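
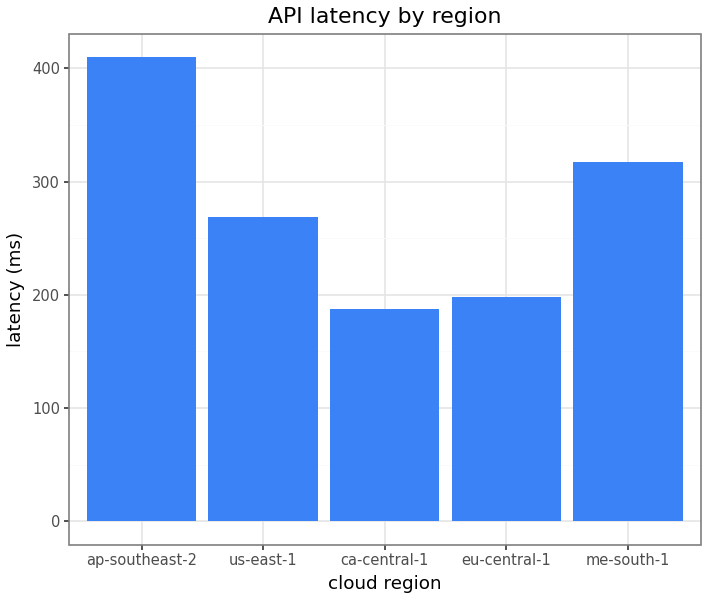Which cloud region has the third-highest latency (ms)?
us-east-1

Top 4: ap-southeast-2 ≈ 400, me-south-1 ≈ 300, us-east-1 ≈ 250, eu-central-1 ≈ 200.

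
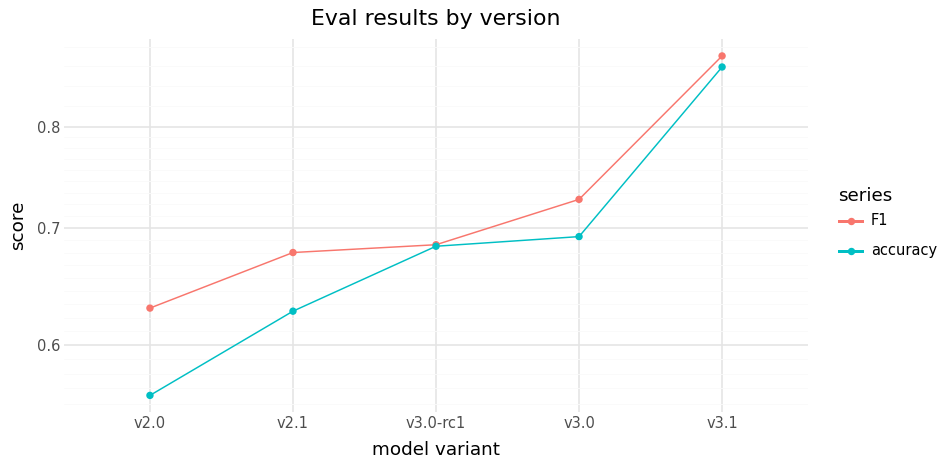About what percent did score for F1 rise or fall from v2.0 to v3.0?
v2.0 ≈ 0.65, v3.0 ≈ 0.75; (0.75 − 0.65) / 0.65 ≈ +15.4%.

≈ +15.4%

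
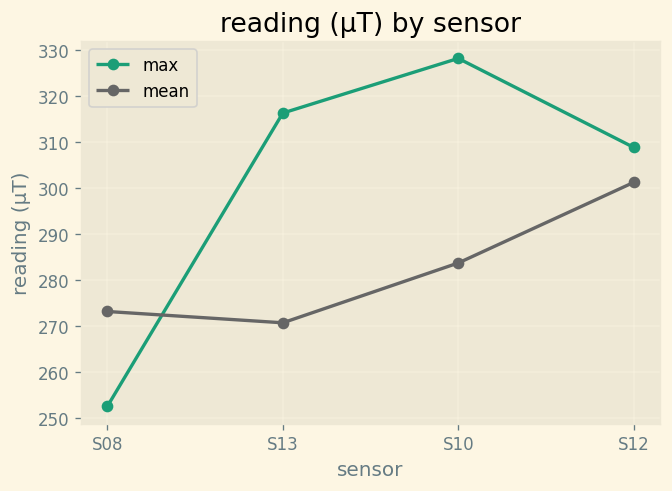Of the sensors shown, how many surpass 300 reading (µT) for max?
3

Above 300: S13, S10, S12.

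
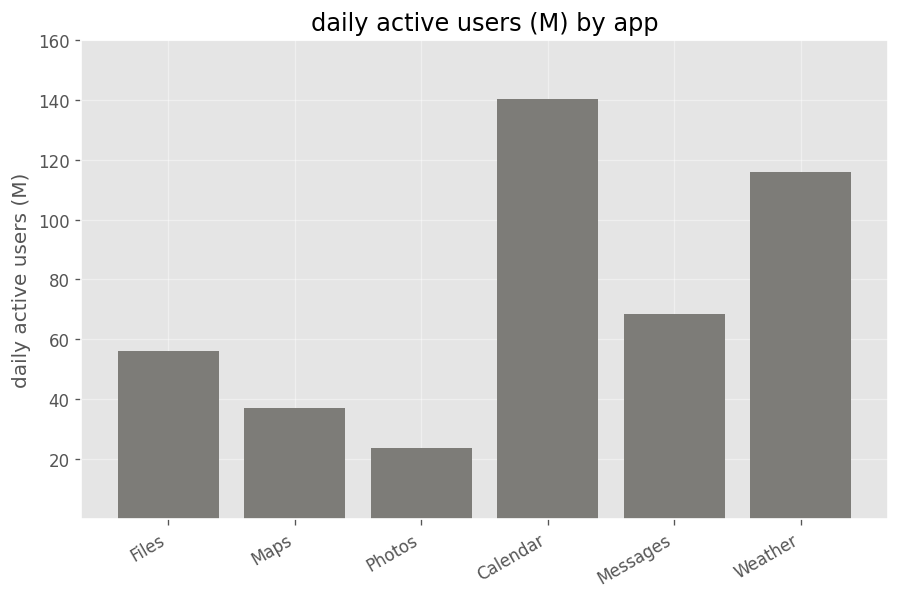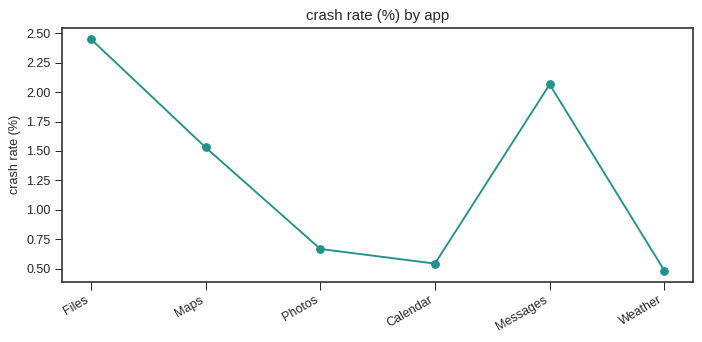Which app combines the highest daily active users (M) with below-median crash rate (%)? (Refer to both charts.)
Calendar

Chart 2 median crash rate (%) ≈ 1; below-median apps: Photos, Calendar, Weather. Among those, Calendar has the highest daily active users (M) (≈ 140).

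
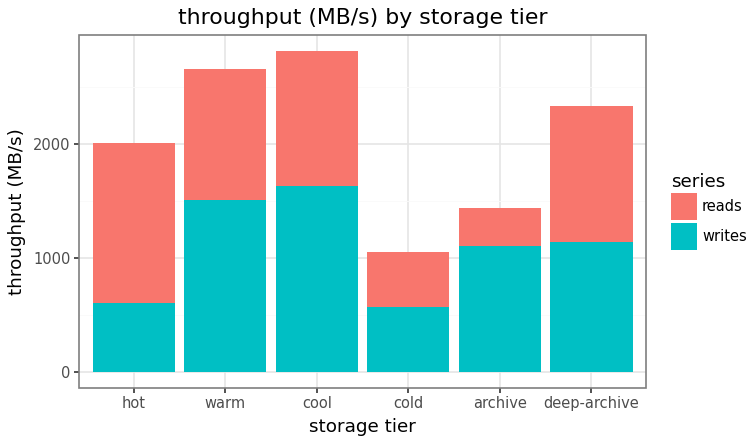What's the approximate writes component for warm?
writes top ≈ 1500, bottom ≈ 0; segment ≈ 1500.

≈ 1500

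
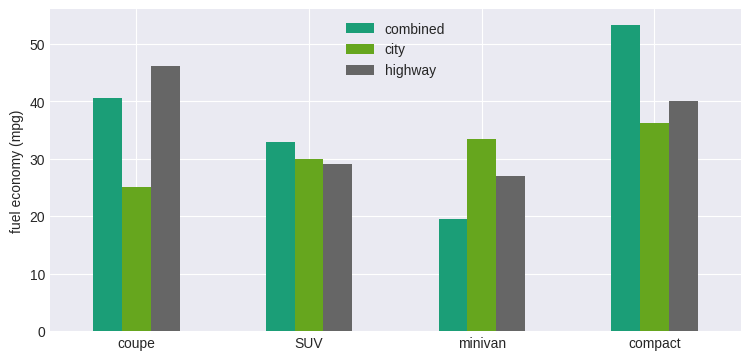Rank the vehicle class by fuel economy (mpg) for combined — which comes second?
coupe

Top 3 for combined: compact ≈ 55, coupe ≈ 40, SUV ≈ 35.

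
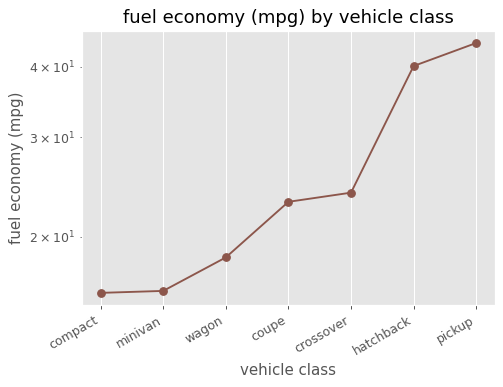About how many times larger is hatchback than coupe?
hatchback ≈ 40, coupe ≈ 25; 40/25 ≈ 1.6.

≈ 1.6×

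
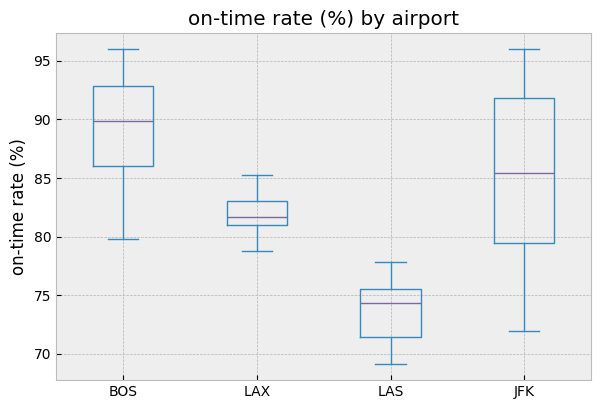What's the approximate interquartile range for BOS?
Q3 ≈ 92, Q1 ≈ 86; IQR ≈ 6.

≈ 6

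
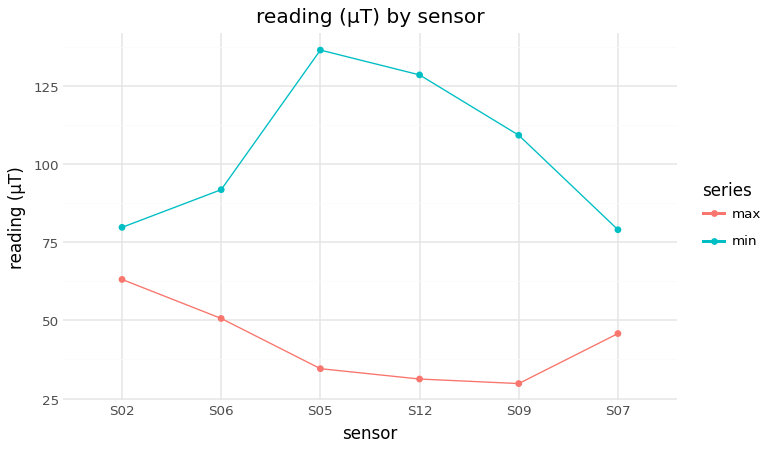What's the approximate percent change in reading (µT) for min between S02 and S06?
≈ +12.5%

S02 ≈ 80, S06 ≈ 90; (90 − 80) / 80 ≈ +12.5%.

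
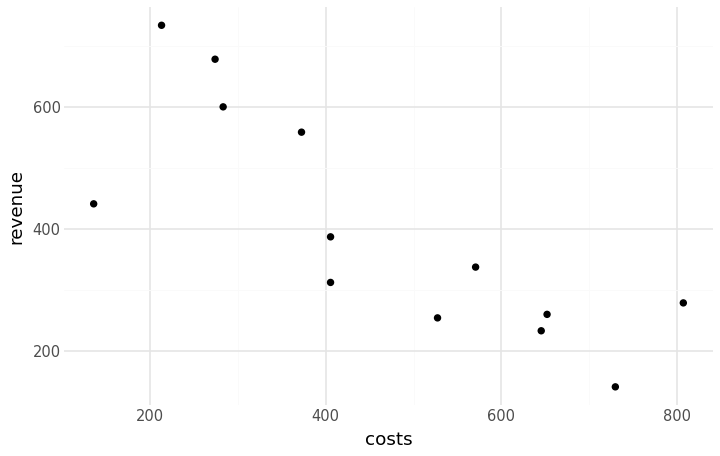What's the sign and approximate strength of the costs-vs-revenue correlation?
negative, strong

Points are negatively correlated; strong (|r| ≈ 0.8).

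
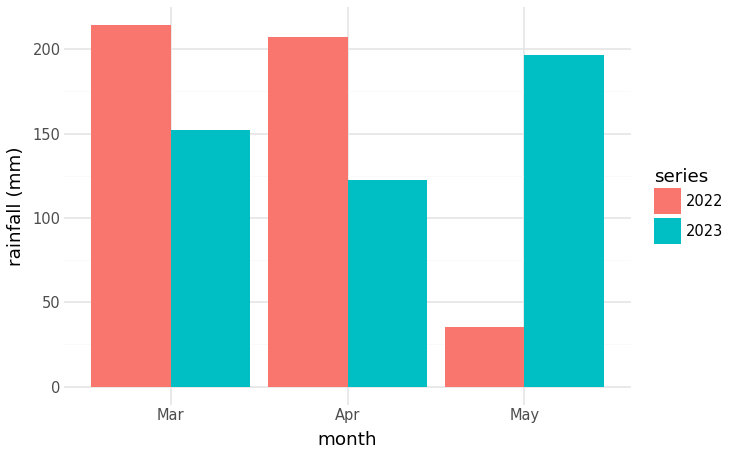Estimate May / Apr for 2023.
May ≈ 200, Apr ≈ 120; 200/120 ≈ 1.67.

≈ 1.67×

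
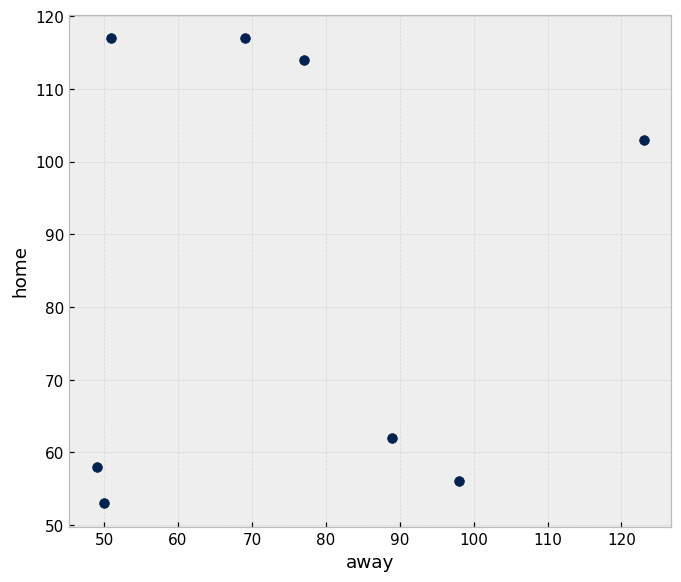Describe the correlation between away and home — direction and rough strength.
Points are roughly uncorrelated; weak (|r| ≈ 0.1).

no clear correlation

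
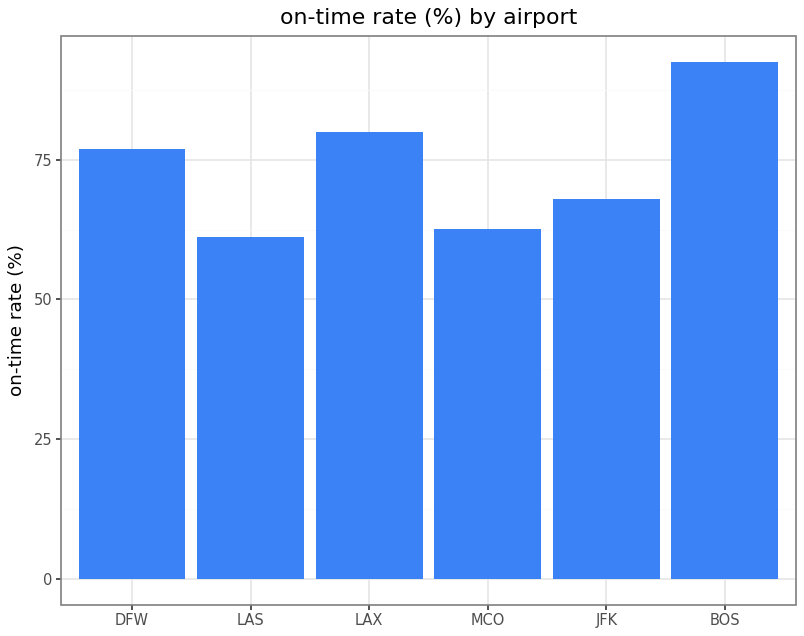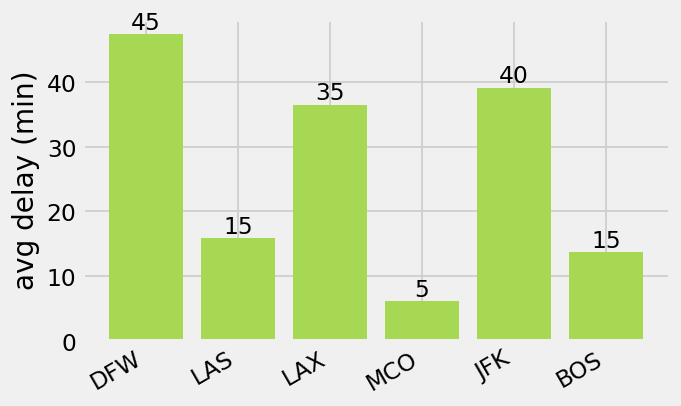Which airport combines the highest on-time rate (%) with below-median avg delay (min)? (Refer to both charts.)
Chart 2 median avg delay (min) ≈ 25; below-median airports: LAS, MCO, BOS. Among those, BOS has the highest on-time rate (%) (≈ 90).

BOS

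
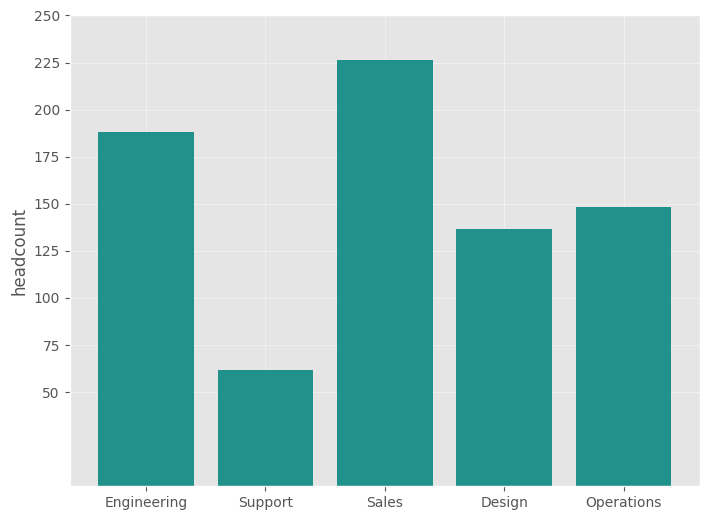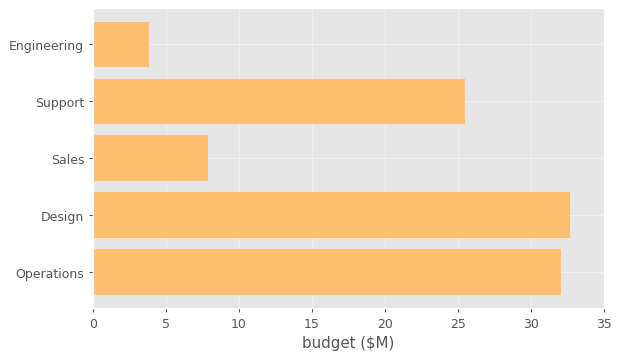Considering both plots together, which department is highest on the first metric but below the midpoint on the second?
Sales

Chart 2 median budget ($M) ≈ 25; below-median departments: Engineering, Sales. Among those, Sales has the highest headcount (≈ 225).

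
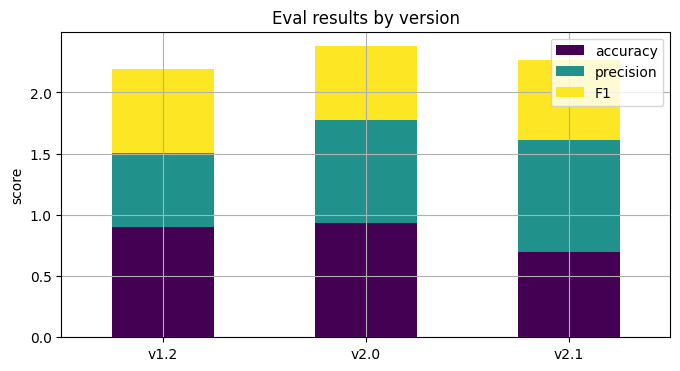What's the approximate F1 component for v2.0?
≈ 0.6

F1 top ≈ 2.4, bottom ≈ 1.8; segment ≈ 0.6.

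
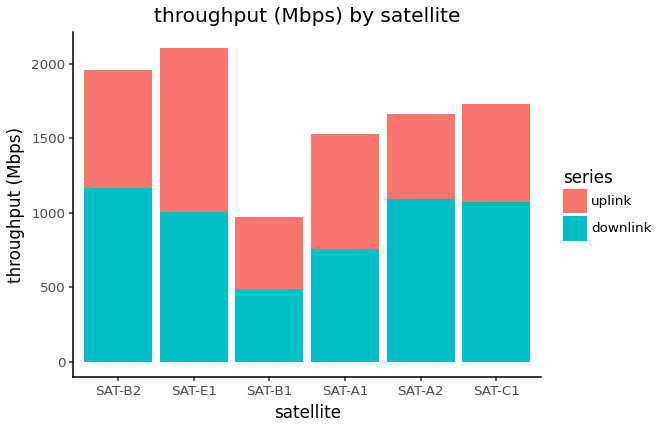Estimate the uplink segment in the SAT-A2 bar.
≈ 600

uplink top ≈ 1600, bottom ≈ 1000; segment ≈ 600.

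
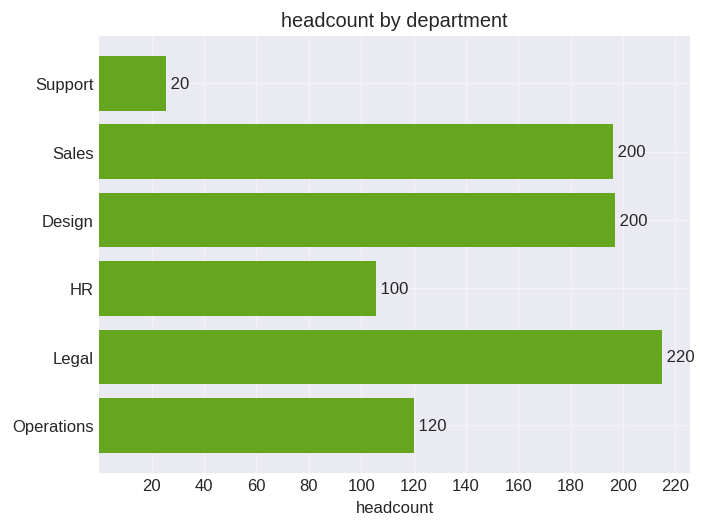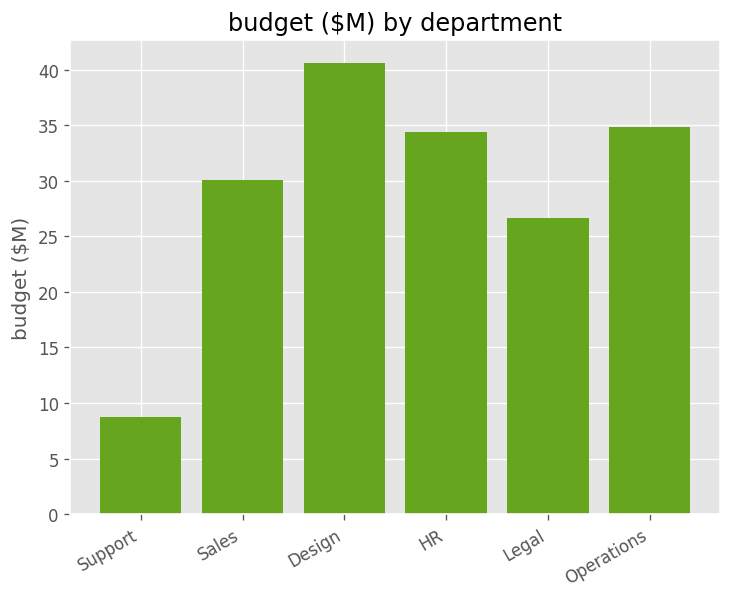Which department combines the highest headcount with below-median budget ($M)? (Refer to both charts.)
Chart 2 median budget ($M) ≈ 30; below-median departments: Support, Sales, Legal. Among those, Legal has the highest headcount (≈ 220).

Legal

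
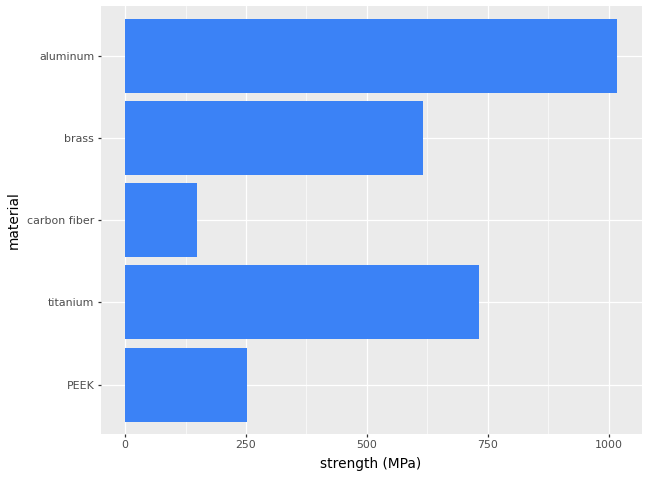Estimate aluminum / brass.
aluminum ≈ 1000, brass ≈ 600; 1000/600 ≈ 1.67.

≈ 1.67×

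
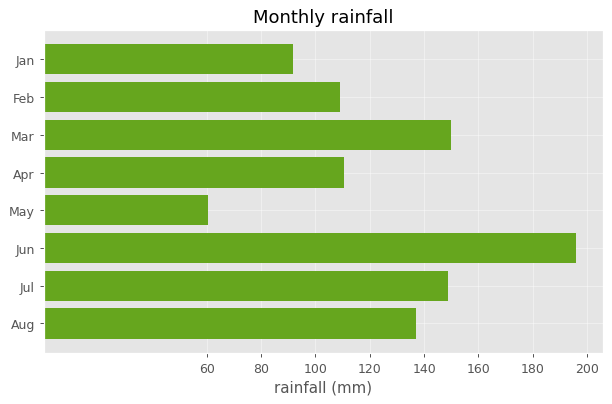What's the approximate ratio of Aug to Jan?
≈ 1.4×

Aug ≈ 140, Jan ≈ 100; 140/100 ≈ 1.4.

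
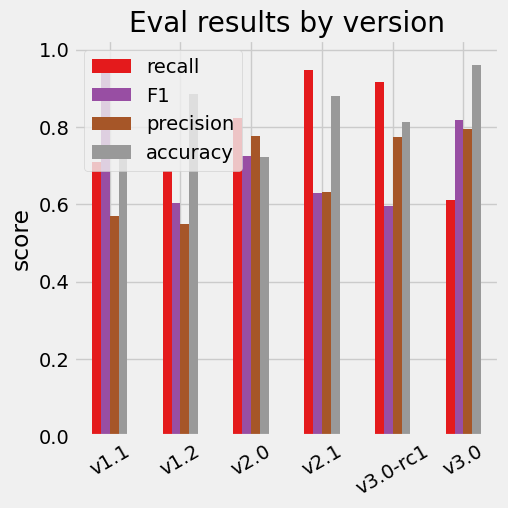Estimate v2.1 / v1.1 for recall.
v2.1 ≈ 0.9, v1.1 ≈ 0.7; 0.9/0.7 ≈ 1.29.

≈ 1.29×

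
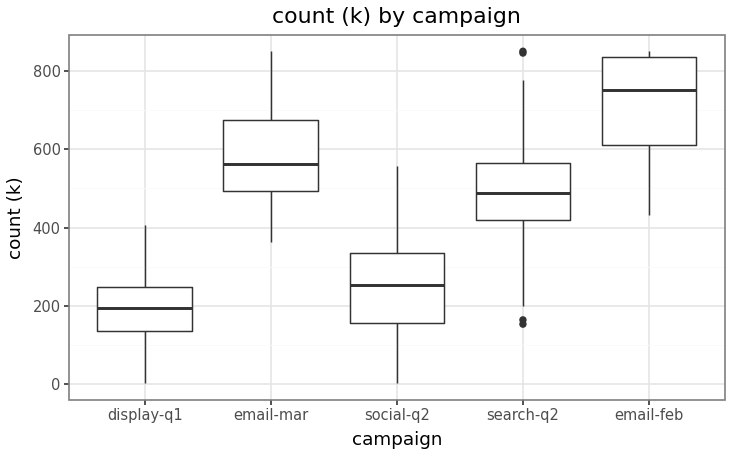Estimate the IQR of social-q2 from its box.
Q3 ≈ 350, Q1 ≈ 150; IQR ≈ 200.

≈ 200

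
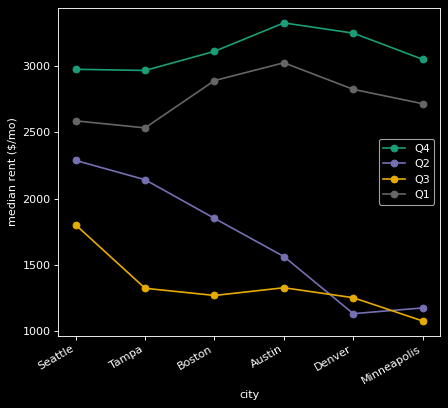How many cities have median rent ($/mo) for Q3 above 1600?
Above 1600: Seattle.

1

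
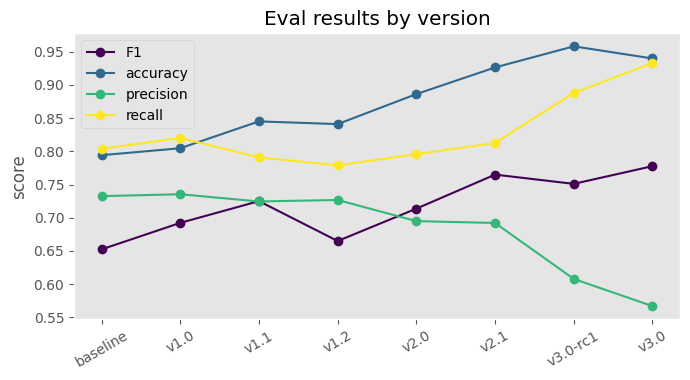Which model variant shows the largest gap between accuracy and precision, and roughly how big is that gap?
v3.0: accuracy ≈ 0.95, precision ≈ 0.55 → gap ≈ 0.40. Next-largest (v3.0-rc1) is only ≈ 0.35.

v3.0, ≈ 0.40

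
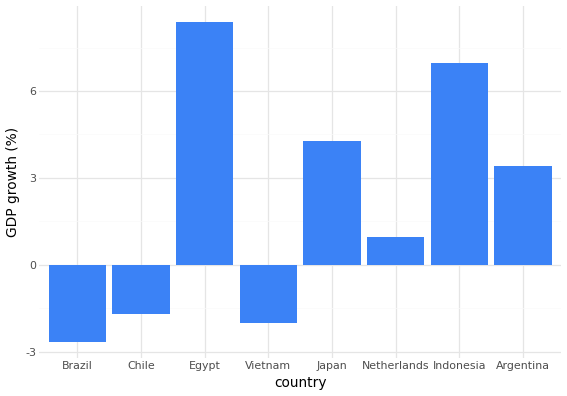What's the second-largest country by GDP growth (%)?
Indonesia

Top 3: Egypt ≈ 8, Indonesia ≈ 7, Japan ≈ 4.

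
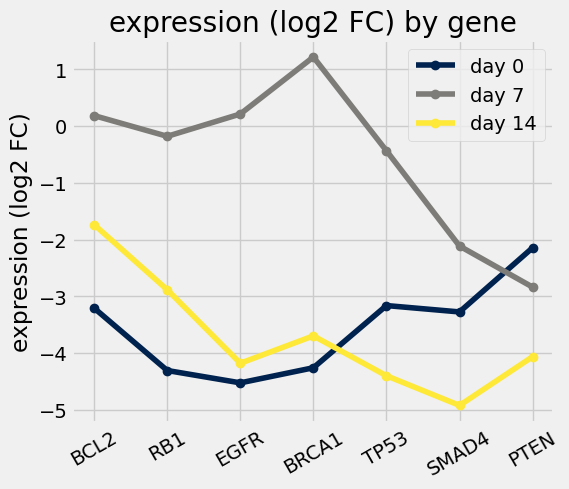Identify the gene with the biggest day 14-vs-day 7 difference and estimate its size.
BRCA1: day 14 ≈ -4, day 7 ≈ 1 → gap ≈ 5. Next-largest (EGFR) is only ≈ 4.

BRCA1, ≈ 5 log2 FC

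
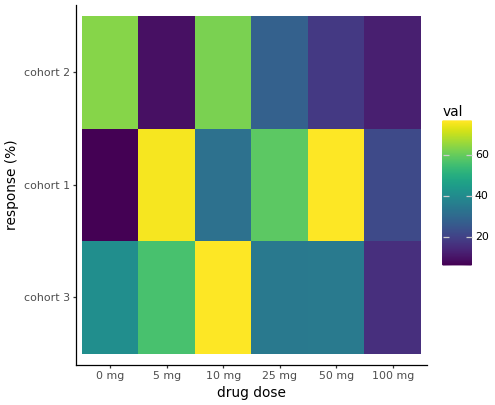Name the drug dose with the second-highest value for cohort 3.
5 mg

Top 3 for cohort 3: 10 mg ≈ 80, 5 mg ≈ 60, 0 mg ≈ 40.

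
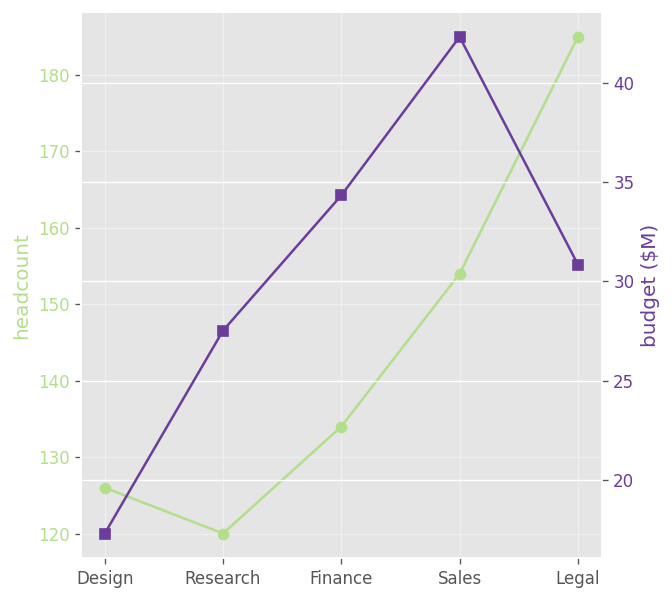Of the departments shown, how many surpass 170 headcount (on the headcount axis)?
1

Above 170: Legal.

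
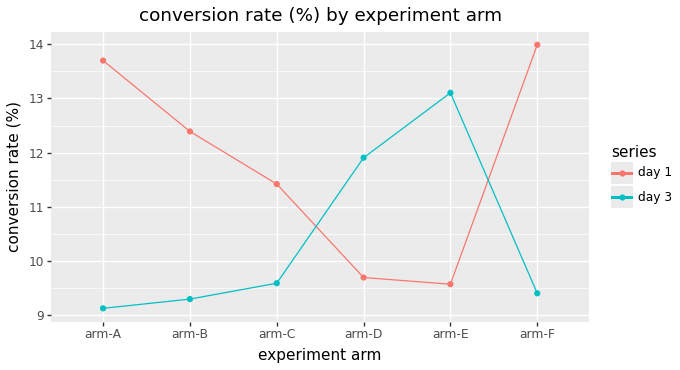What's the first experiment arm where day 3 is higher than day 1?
arm-D

arm-C: day 3 ≈ 9.5 vs day 1 ≈ 11.5 (not yet); arm-D: day 3 ≈ 12.0 vs day 1 ≈ 9.5 (first crossover).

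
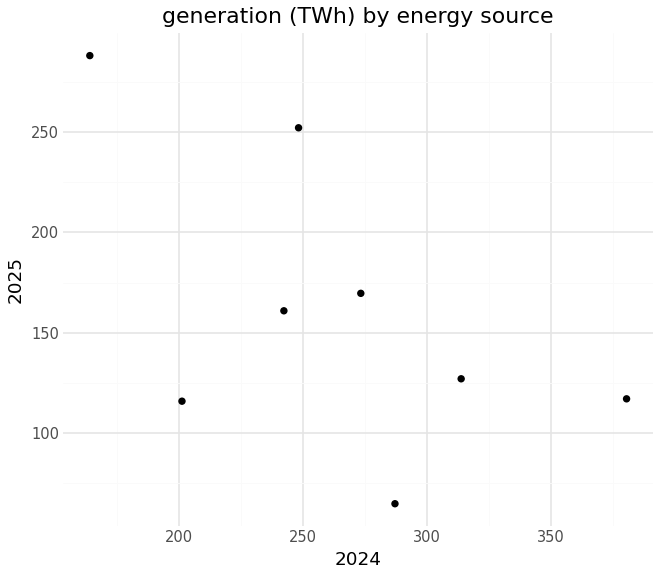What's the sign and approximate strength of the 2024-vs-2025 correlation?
negative, moderate

Points are negatively correlated; moderate (|r| ≈ 0.6).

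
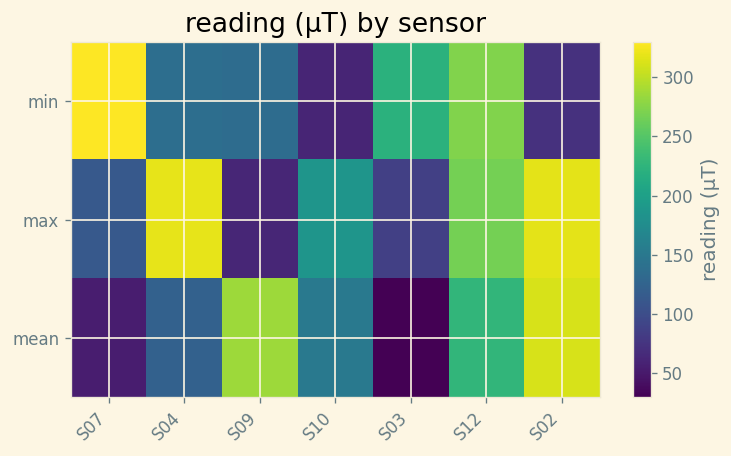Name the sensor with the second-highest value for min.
S12

Top 3 for min: S07 ≈ 325, S12 ≈ 275, S03 ≈ 225.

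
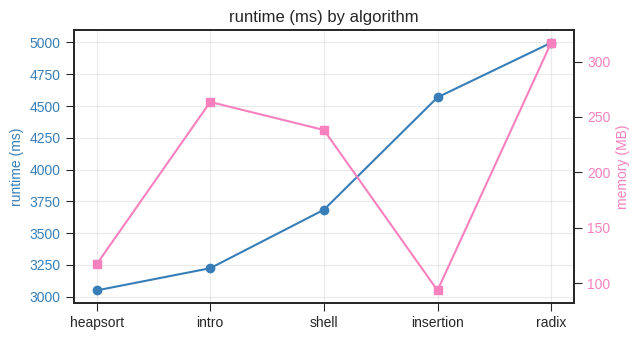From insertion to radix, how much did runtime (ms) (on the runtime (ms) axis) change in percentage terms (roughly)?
≈ +8.7%

insertion ≈ 4600, radix ≈ 5000; (5000 − 4600) / 4600 ≈ +8.7%.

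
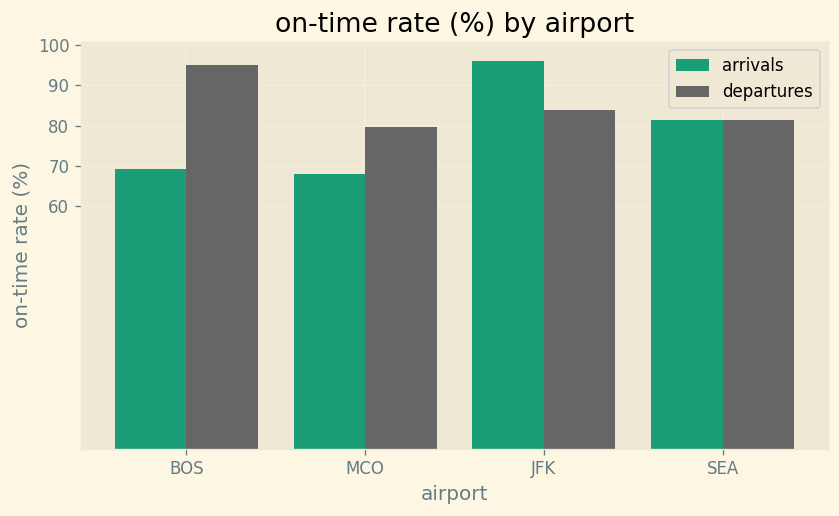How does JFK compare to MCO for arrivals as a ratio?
JFK ≈ 100, MCO ≈ 70; 100/70 ≈ 1.43.

≈ 1.43×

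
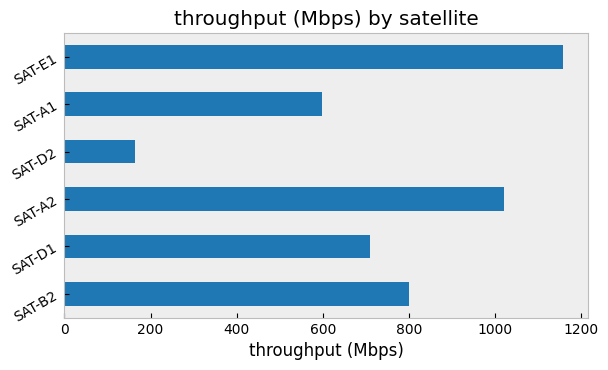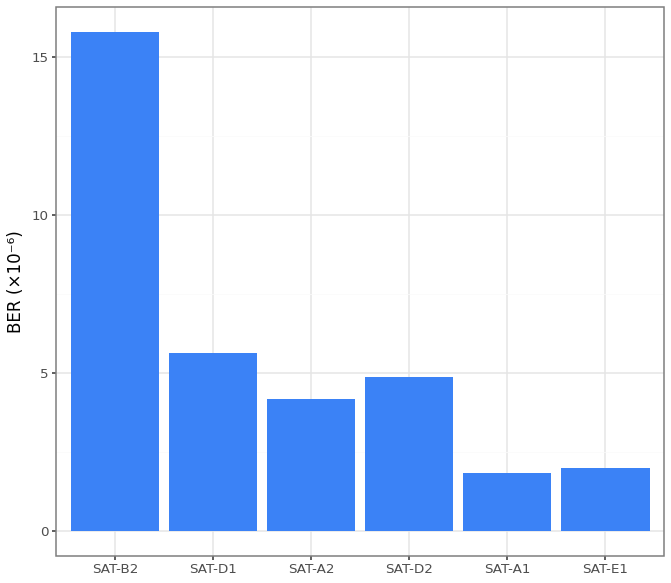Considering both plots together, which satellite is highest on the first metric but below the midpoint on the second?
SAT-E1

Chart 2 median BER (×10⁻⁶) ≈ 4; below-median satellites: SAT-A2, SAT-A1, SAT-E1. Among those, SAT-E1 has the highest throughput (Mbps) (≈ 1200).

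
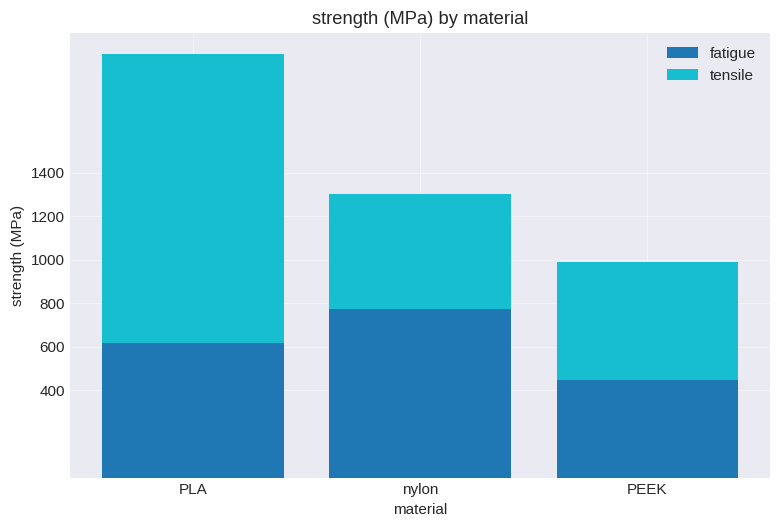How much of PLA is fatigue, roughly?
≈ 600

fatigue top ≈ 600, bottom ≈ 0; segment ≈ 600.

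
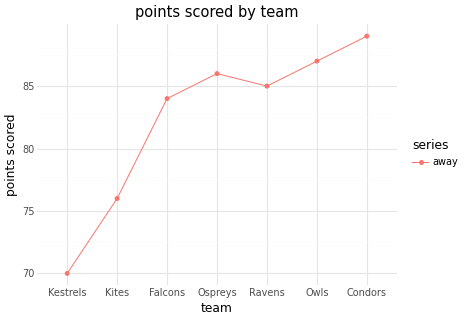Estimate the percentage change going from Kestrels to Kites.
≈ +8.6%

Kestrels ≈ 70, Kites ≈ 76; (76 − 70) / 70 ≈ +8.6%.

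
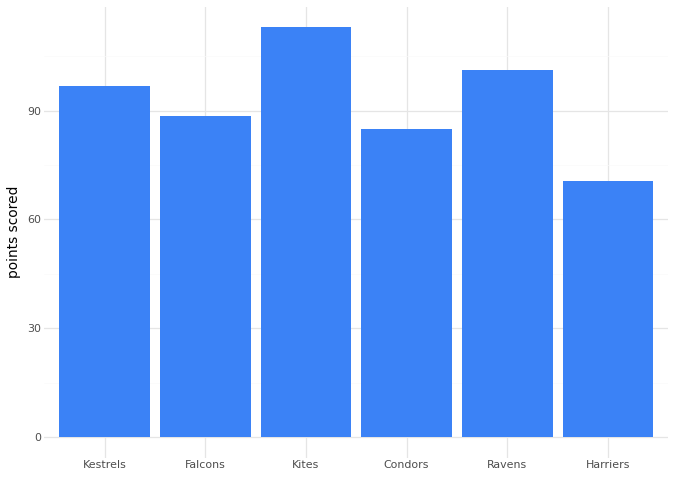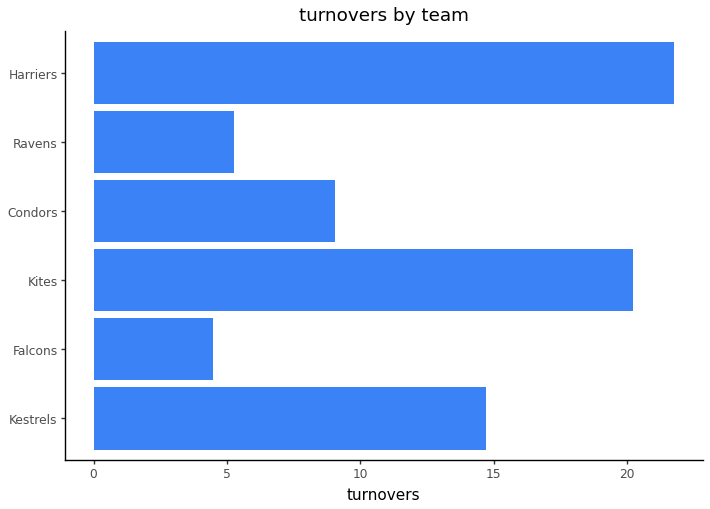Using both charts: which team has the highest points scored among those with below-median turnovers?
Chart 2 median turnovers ≈ 12; below-median teams: Falcons, Condors, Ravens. Among those, Ravens has the highest points scored (≈ 100).

Ravens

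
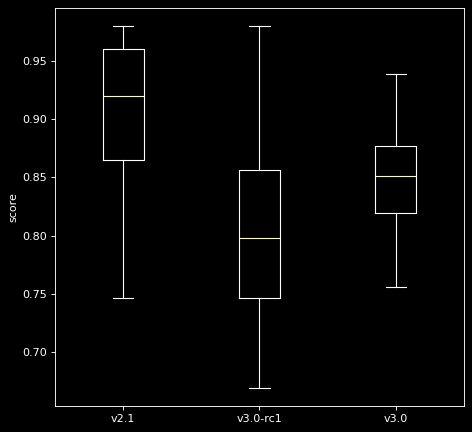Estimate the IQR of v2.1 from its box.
≈ 0.10

Q3 ≈ 0.96, Q1 ≈ 0.86; IQR ≈ 0.10.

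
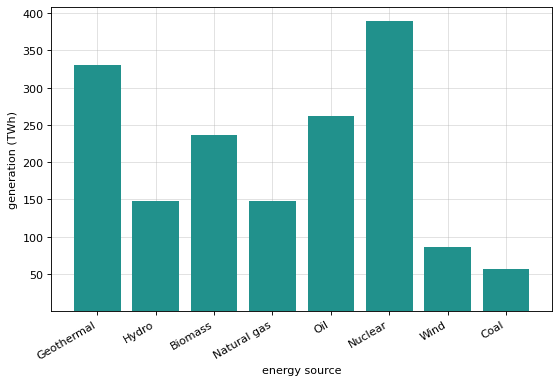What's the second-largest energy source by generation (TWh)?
Top 3: Nuclear ≈ 400, Geothermal ≈ 350, Oil ≈ 250.

Geothermal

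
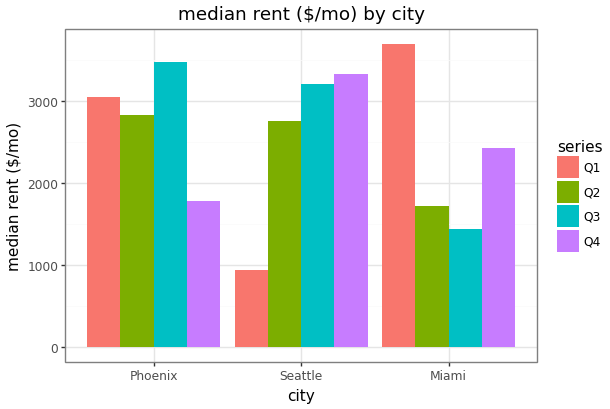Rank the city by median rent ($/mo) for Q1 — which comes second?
Phoenix

Top 3 for Q1: Miami ≈ 3500, Phoenix ≈ 3000, Seattle ≈ 1000.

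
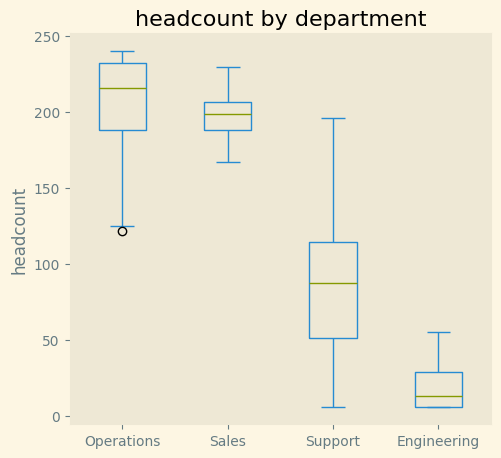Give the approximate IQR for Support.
≈ 60

Q3 ≈ 120, Q1 ≈ 60; IQR ≈ 60.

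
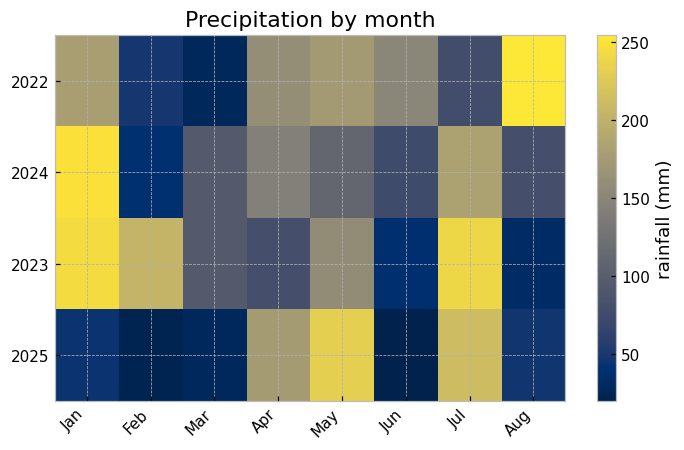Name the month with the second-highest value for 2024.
Top 3 for 2024: Jan ≈ 240, Jul ≈ 180, Apr ≈ 140.

Jul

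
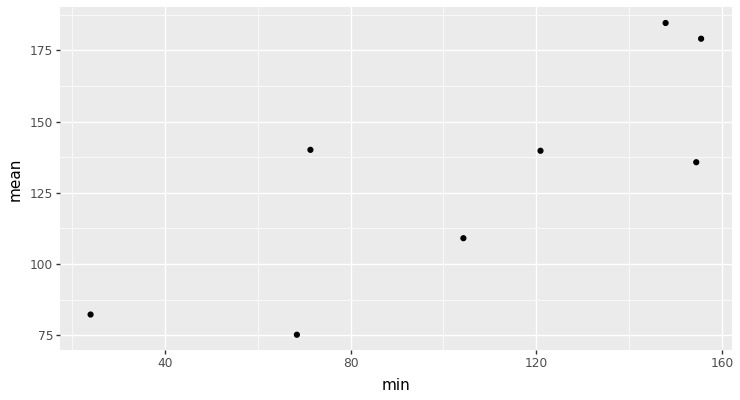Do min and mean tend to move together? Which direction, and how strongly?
positive, strong

Points are positively correlated; strong (|r| ≈ 0.8).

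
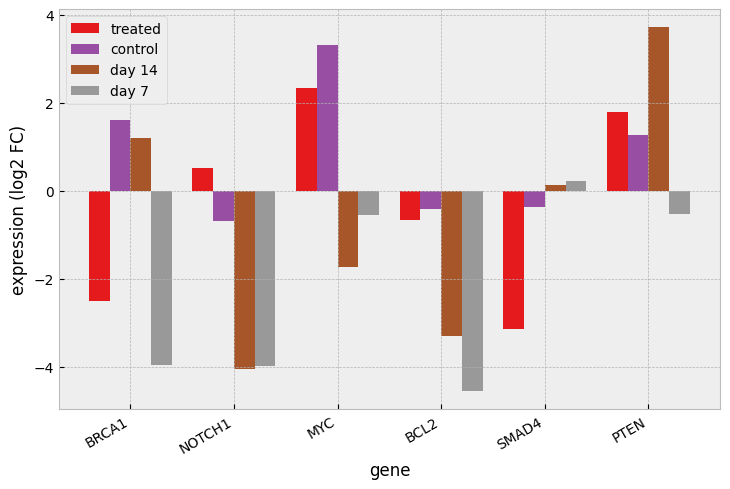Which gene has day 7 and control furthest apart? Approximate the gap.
BRCA1: day 7 ≈ -4, control ≈ 2 → gap ≈ 6. Next-largest (BCL2) is only ≈ 5.

BRCA1, ≈ 6 log2 FC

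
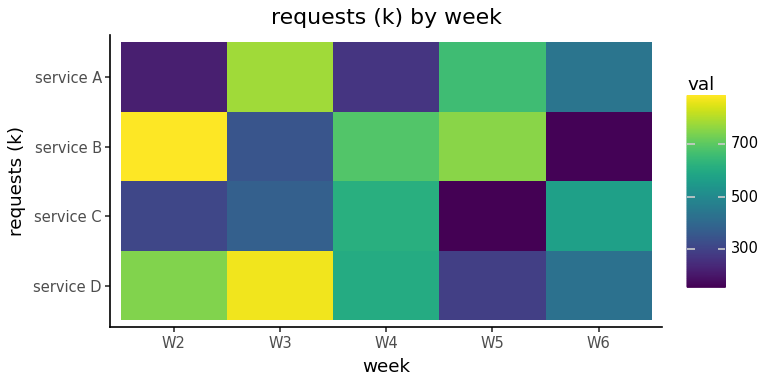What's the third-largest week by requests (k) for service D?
Top 4 for service D: W3 ≈ 900, W2 ≈ 800, W4 ≈ 600, W6 ≈ 400.

W4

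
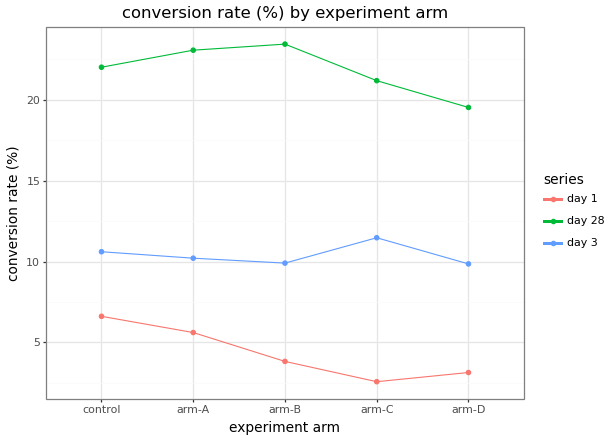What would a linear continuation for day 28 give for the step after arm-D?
Last three: 24, 22, 20 → slope ≈ -2/step → next ≈ 18.

≈ 18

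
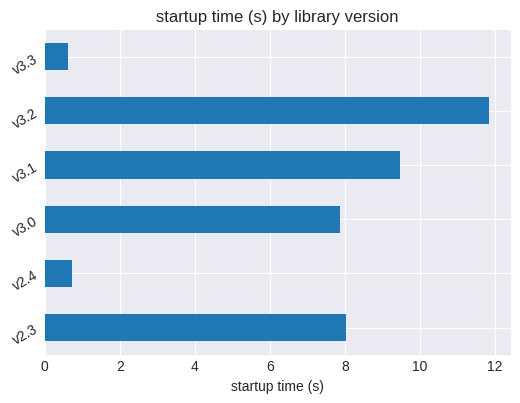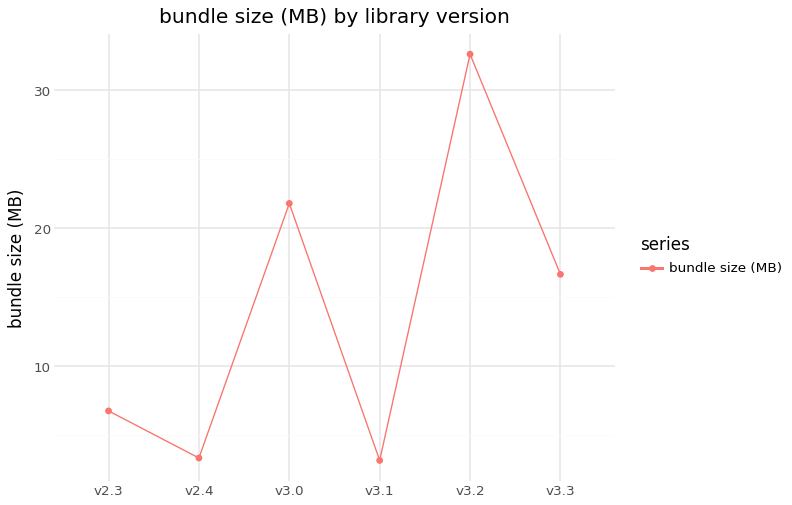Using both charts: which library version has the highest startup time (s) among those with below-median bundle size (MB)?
v3.1

Chart 2 median bundle size (MB) ≈ 10; below-median library versions: v2.3, v2.4, v3.1. Among those, v3.1 has the highest startup time (s) (≈ 10).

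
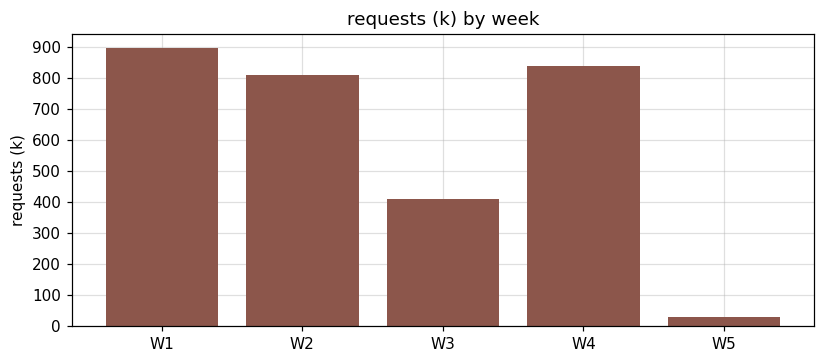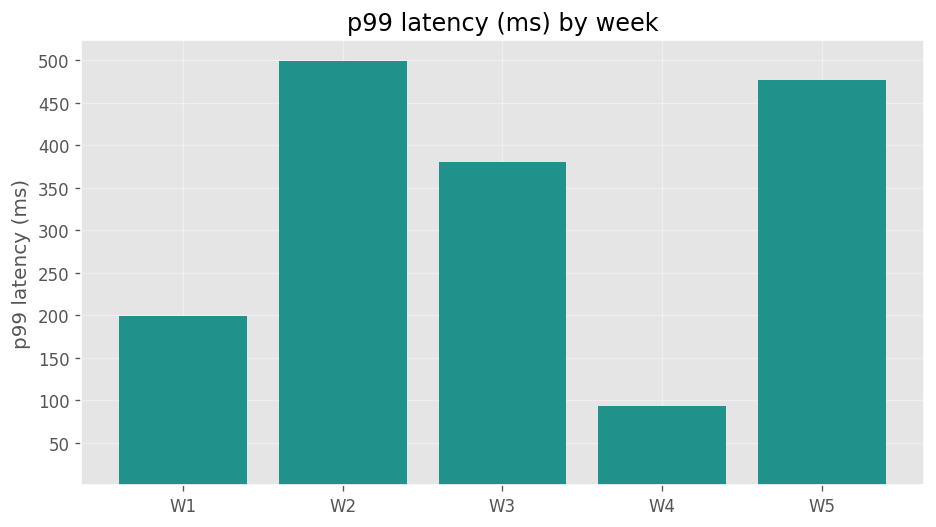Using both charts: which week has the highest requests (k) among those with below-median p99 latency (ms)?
W1

Chart 2 median p99 latency (ms) ≈ 400; below-median weeks: W1, W4. Among those, W1 has the highest requests (k) (≈ 900).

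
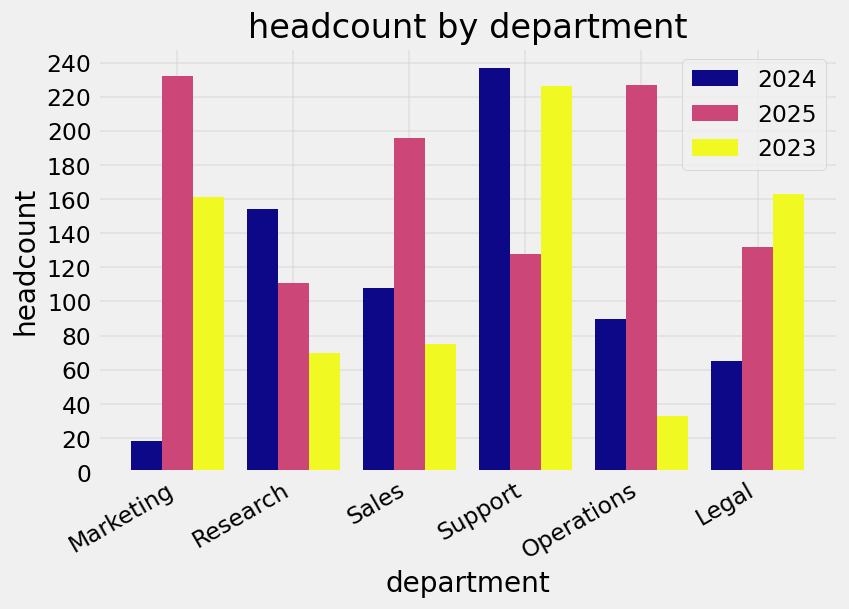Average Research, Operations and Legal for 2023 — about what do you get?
≈ 93

(80 + 40 + 160) / 3 ≈ 93.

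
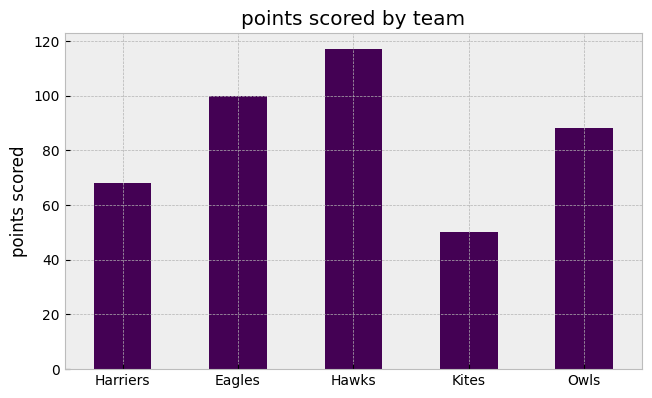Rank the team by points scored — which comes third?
Owls

Top 4: Hawks ≈ 120, Eagles ≈ 100, Owls ≈ 90, Harriers ≈ 70.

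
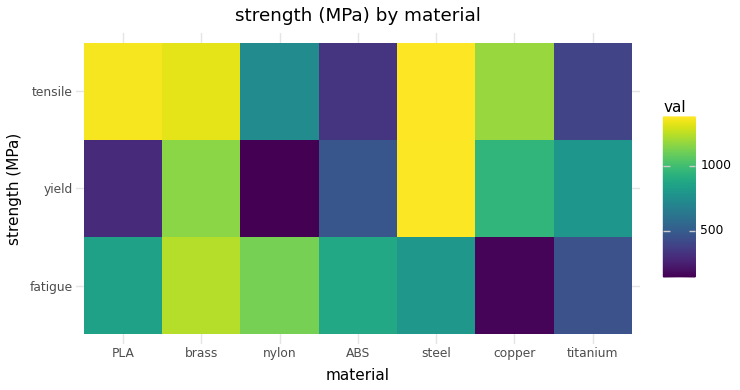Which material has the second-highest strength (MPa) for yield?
brass

Top 3 for yield: steel ≈ 1400, brass ≈ 1200, copper ≈ 1000.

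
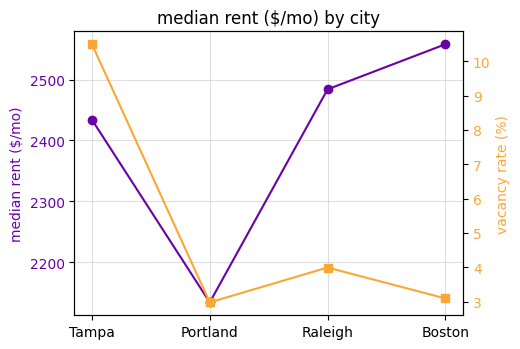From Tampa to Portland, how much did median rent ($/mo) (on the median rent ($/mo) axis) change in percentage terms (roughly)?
≈ -12.2%

Tampa ≈ 2450, Portland ≈ 2150; (2150 − 2450) / 2450 ≈ -12.2%.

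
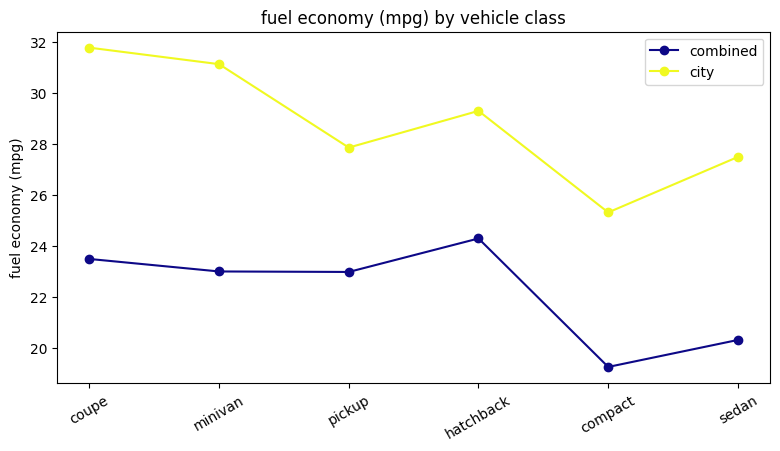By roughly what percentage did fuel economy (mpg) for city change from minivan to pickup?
minivan ≈ 32, pickup ≈ 28; (28 − 32) / 32 ≈ -12.5%.

≈ -12.5%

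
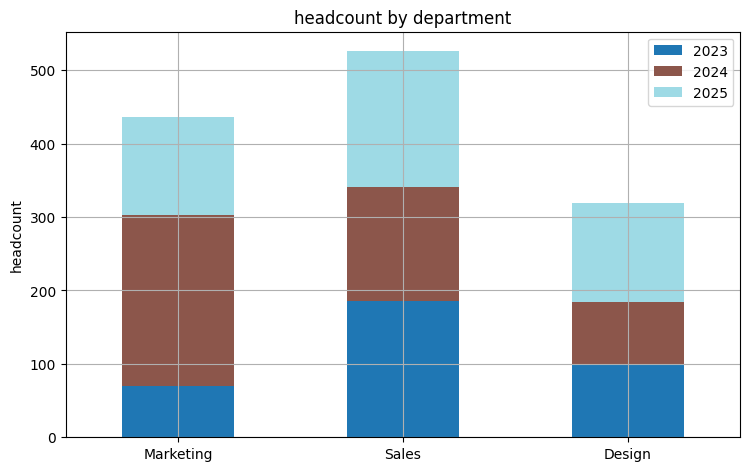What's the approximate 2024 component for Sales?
≈ 150

2024 top ≈ 350, bottom ≈ 200; segment ≈ 150.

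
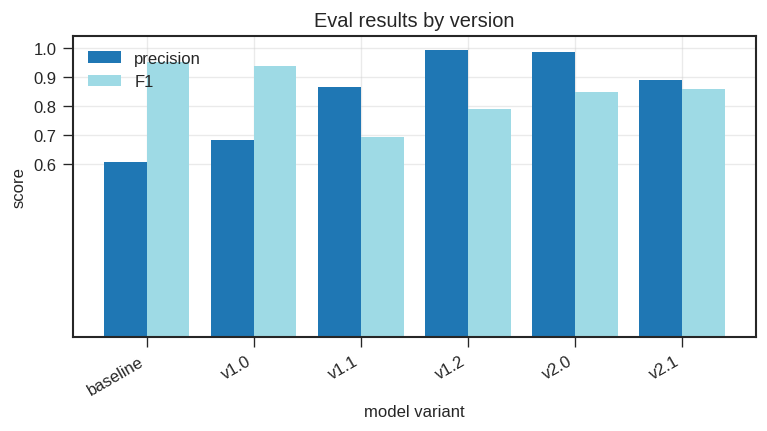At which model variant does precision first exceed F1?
v1.1

v1.0: precision ≈ 0.7 vs F1 ≈ 0.9 (not yet); v1.1: precision ≈ 0.9 vs F1 ≈ 0.7 (first crossover).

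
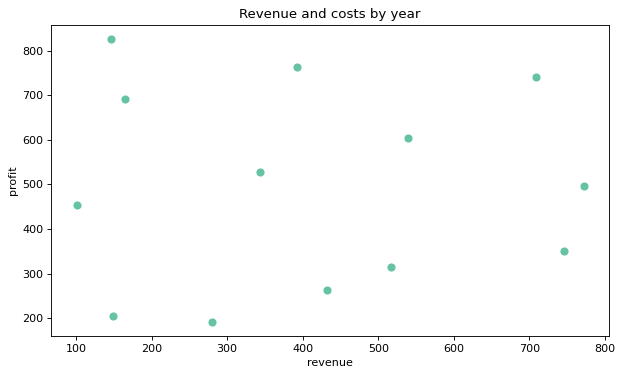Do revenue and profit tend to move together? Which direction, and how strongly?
no clear correlation

Points are roughly uncorrelated; weak (|r| ≈ 0.0).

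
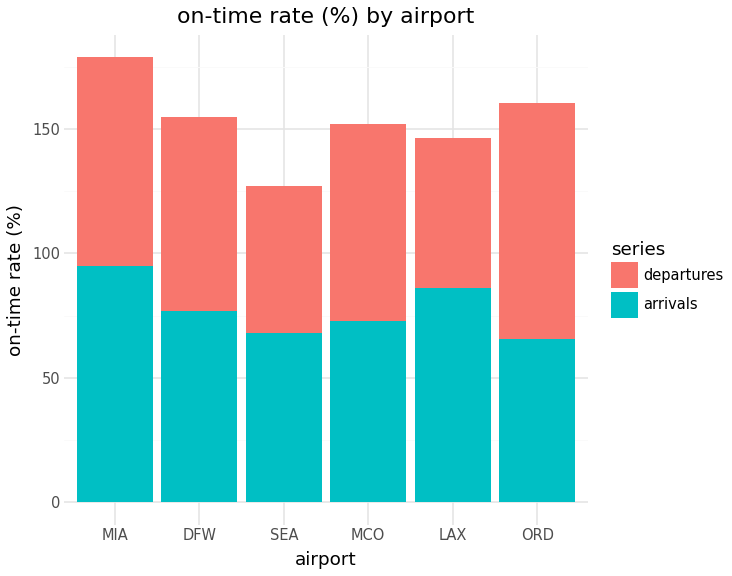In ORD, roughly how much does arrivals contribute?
≈ 60

arrivals top ≈ 60, bottom ≈ 0; segment ≈ 60.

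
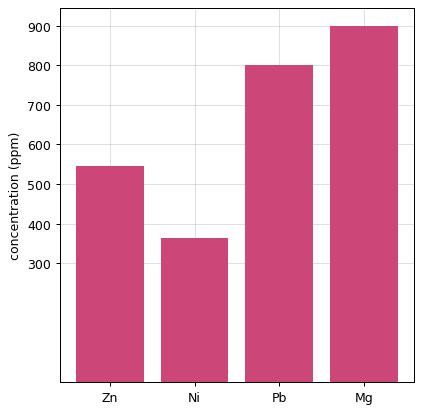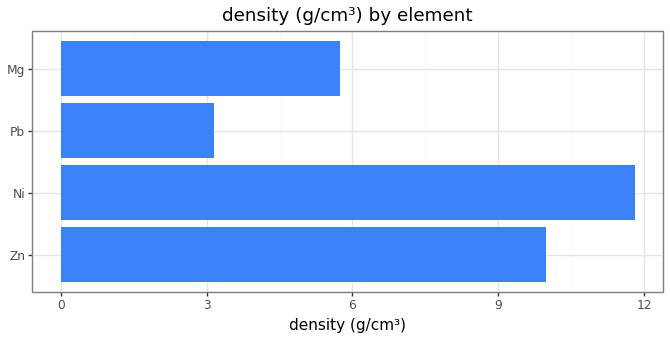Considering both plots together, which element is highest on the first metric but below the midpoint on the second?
Mg

Chart 2 median density (g/cm³) ≈ 8; below-median elements: Pb, Mg. Among those, Mg has the highest concentration (ppm) (≈ 900).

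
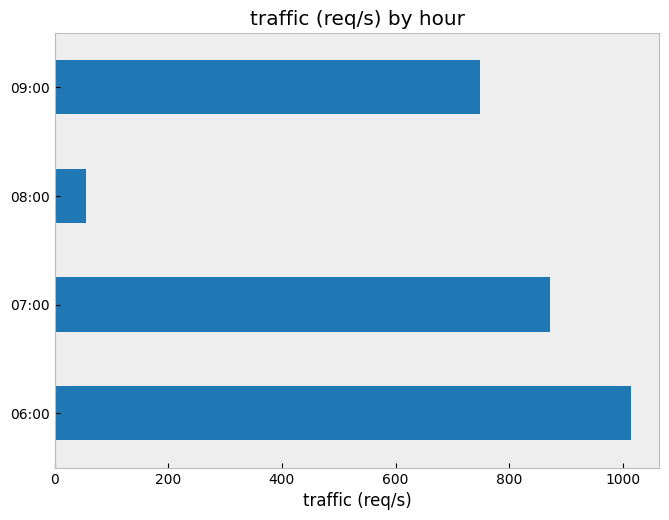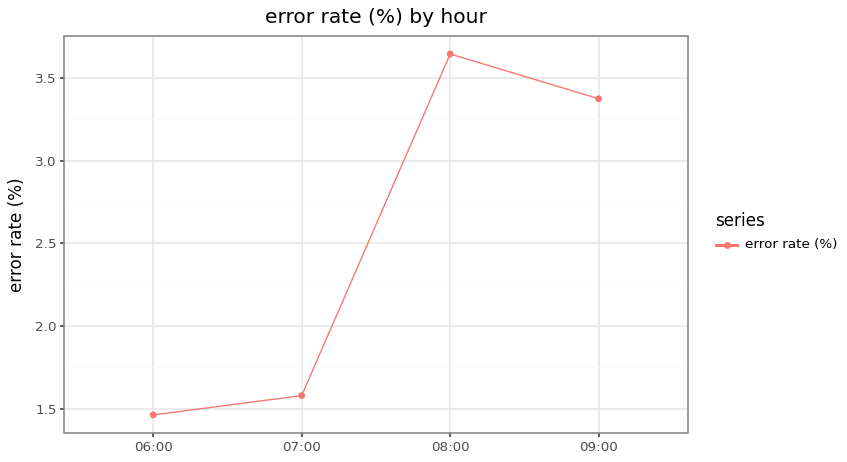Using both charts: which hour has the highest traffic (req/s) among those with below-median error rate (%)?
Chart 2 median error rate (%) ≈ 2.5; below-median hours: 06:00, 07:00. Among those, 06:00 has the highest traffic (req/s) (≈ 1000).

06:00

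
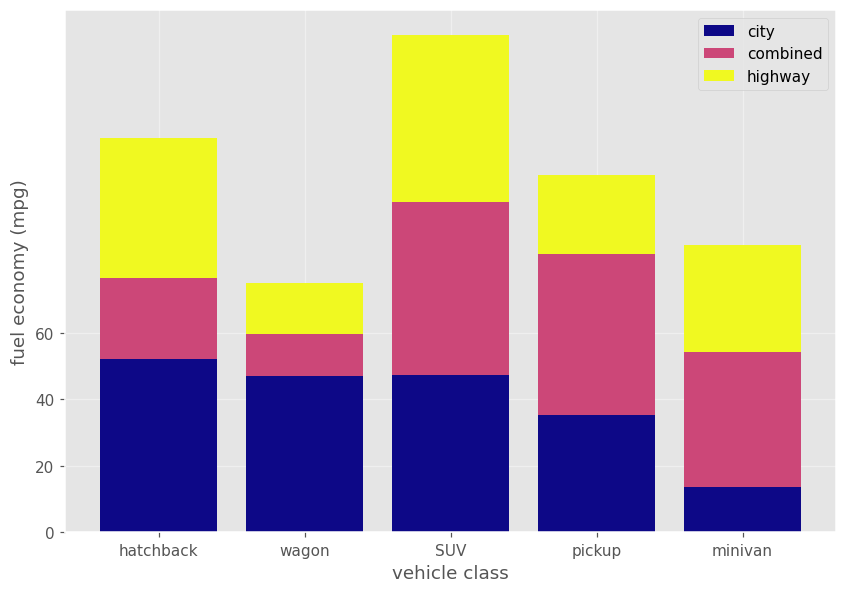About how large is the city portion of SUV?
≈ 40

city top ≈ 40, bottom ≈ 0; segment ≈ 40.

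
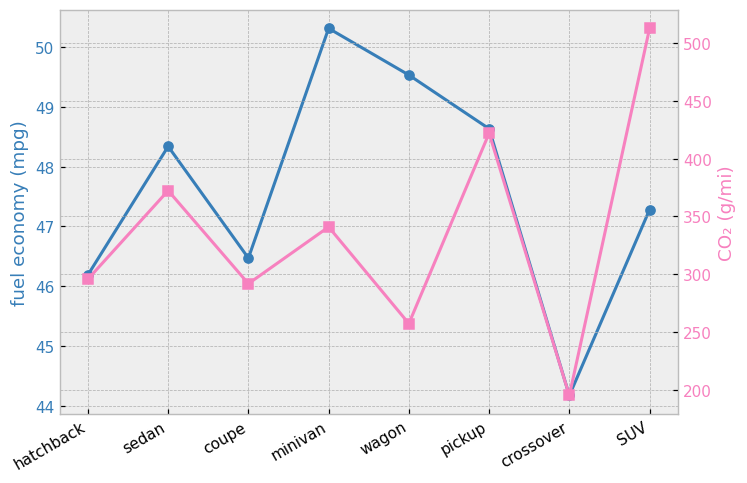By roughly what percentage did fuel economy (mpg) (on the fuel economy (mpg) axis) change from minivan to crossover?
minivan ≈ 50, crossover ≈ 44; (44 − 50) / 50 ≈ -12%.

≈ -12%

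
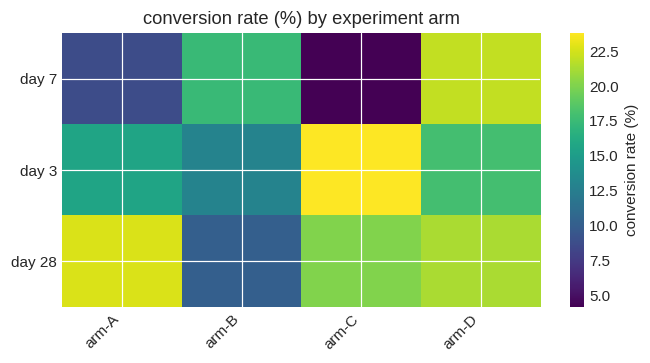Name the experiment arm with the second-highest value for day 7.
Top 3 for day 7: arm-D ≈ 22, arm-B ≈ 18, arm-A ≈ 8.

arm-B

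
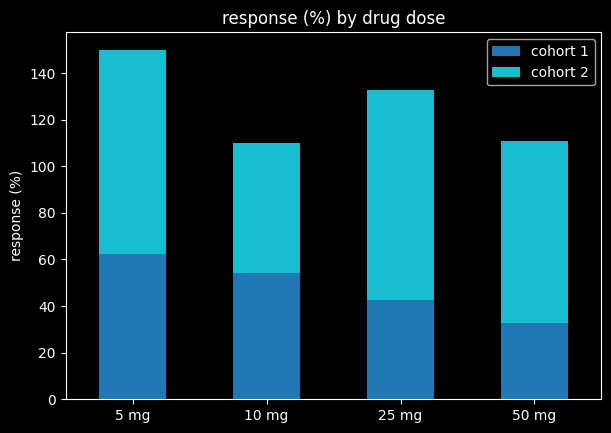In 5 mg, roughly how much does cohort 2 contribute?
cohort 2 top ≈ 160, bottom ≈ 60; segment ≈ 100.

≈ 100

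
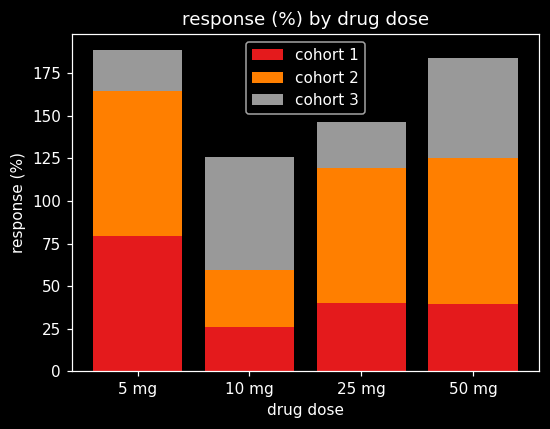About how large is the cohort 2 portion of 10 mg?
cohort 2 top ≈ 60, bottom ≈ 20; segment ≈ 40.

≈ 40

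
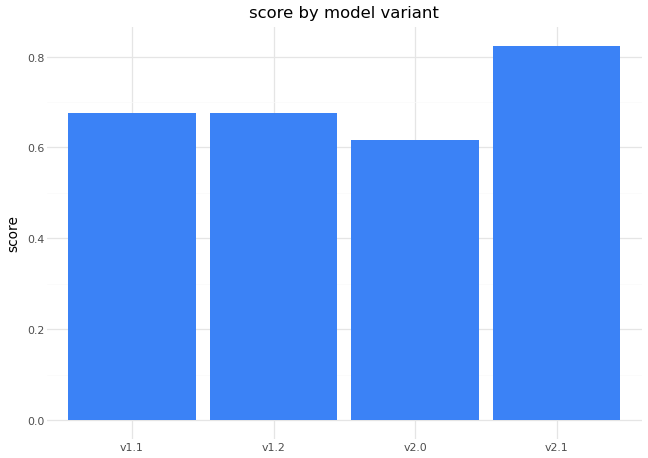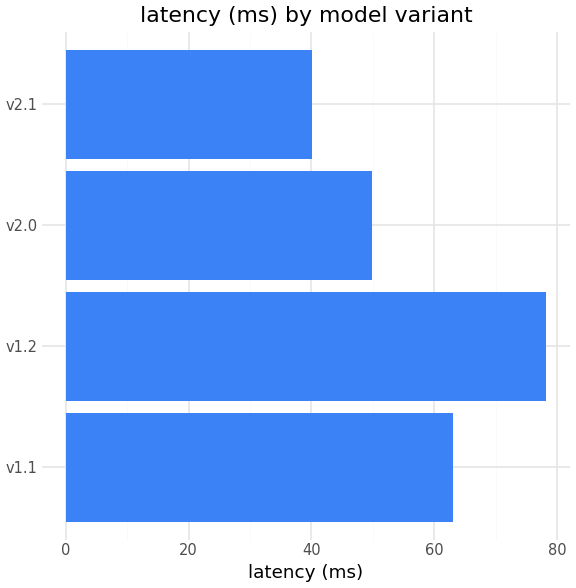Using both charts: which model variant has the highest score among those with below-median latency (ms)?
v2.1

Chart 2 median latency (ms) ≈ 60; below-median model variants: v2.0, v2.1. Among those, v2.1 has the highest score (≈ 0.8).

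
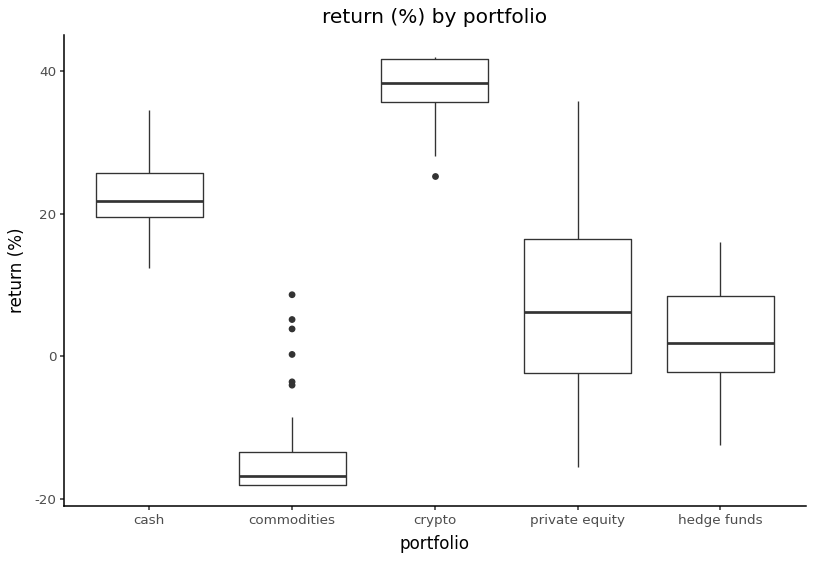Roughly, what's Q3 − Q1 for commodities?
Q3 ≈ -15, Q1 ≈ -20; IQR ≈ 5.

≈ 5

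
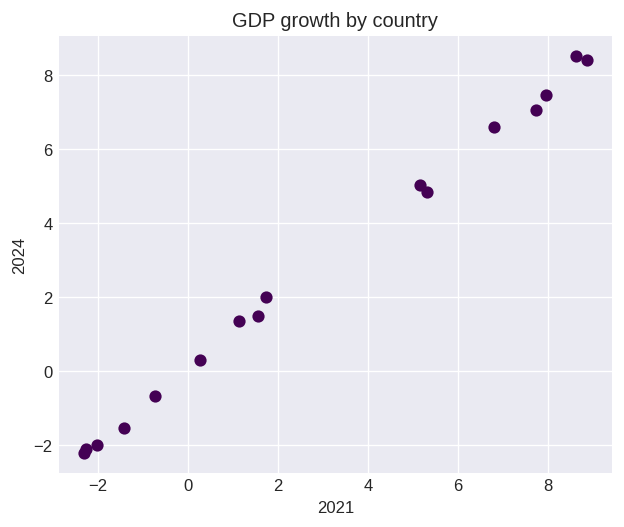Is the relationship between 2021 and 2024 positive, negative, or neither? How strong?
Points are positively correlated; strong (|r| ≈ 1.0).

positive, strong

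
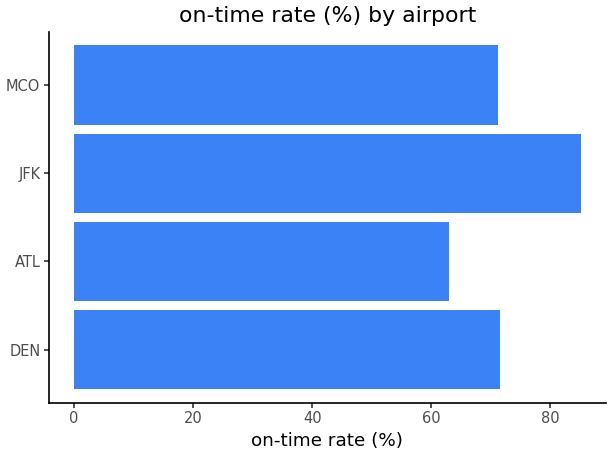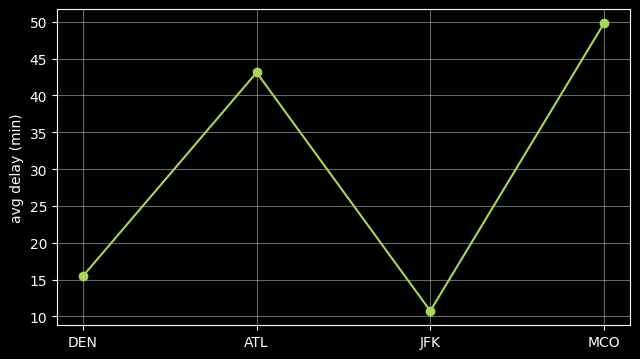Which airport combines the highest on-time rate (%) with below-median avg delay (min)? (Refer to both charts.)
Chart 2 median avg delay (min) ≈ 30; below-median airports: DEN, JFK. Among those, JFK has the highest on-time rate (%) (≈ 90).

JFK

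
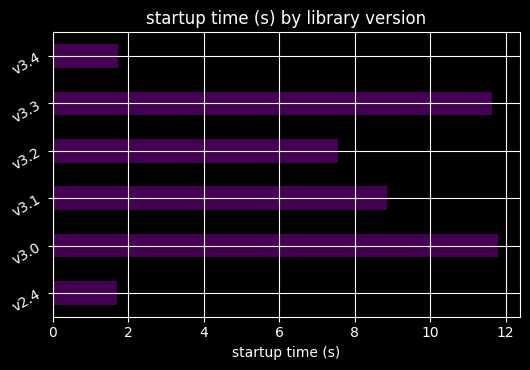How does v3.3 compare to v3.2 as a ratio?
v3.3 ≈ 12, v3.2 ≈ 8; 12/8 ≈ 1.5.

≈ 1.5×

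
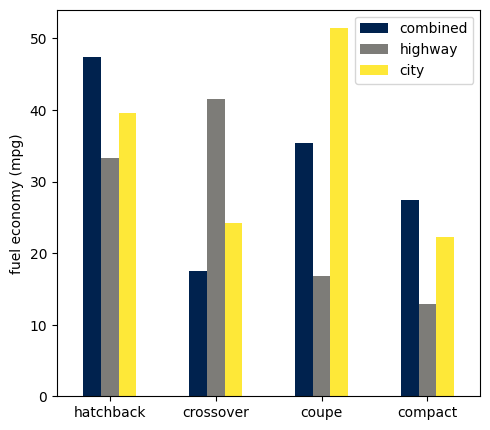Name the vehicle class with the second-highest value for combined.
coupe

Top 3 for combined: hatchback ≈ 45, coupe ≈ 35, compact ≈ 25.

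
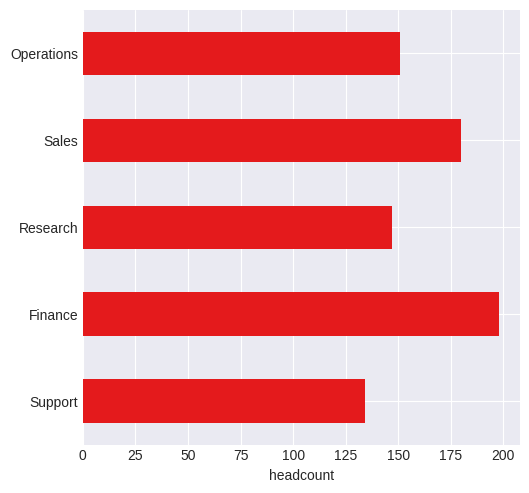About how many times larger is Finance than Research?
Finance ≈ 200, Research ≈ 140; 200/140 ≈ 1.43.

≈ 1.43×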